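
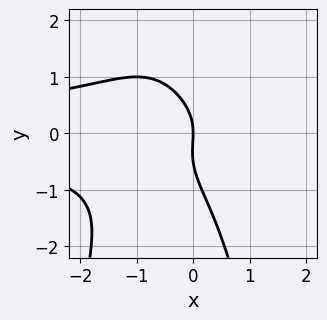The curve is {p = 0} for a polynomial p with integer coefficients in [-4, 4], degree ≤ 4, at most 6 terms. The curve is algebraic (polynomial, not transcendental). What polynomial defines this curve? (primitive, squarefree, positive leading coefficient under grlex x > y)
Degree: no degree-3 curve has this shape, so deg p = 4.
Against the integer gridlines: it meets the x-axis at x = 0 (among the integer gridlines); it meets the y-axis at y = 0 (among the integer gridlines).
Solving for integer coefficients yields p as stated.

3*x^2*y^2 + 3*x*y^2 + 2*y^3 + y^2 + 3*x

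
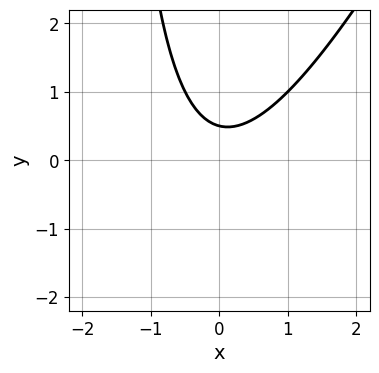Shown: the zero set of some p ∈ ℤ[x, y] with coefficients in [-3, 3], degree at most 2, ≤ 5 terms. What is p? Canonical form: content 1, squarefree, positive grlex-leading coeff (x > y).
2*x^2 - x*y - 2*y + 1

1. The degree is 2 — a generic line meets the curve in up to 2 points.
2. From the visible intercepts: it misses every integer gridline on the x-axis.
3. Matching integer coefficients to the picture gives p.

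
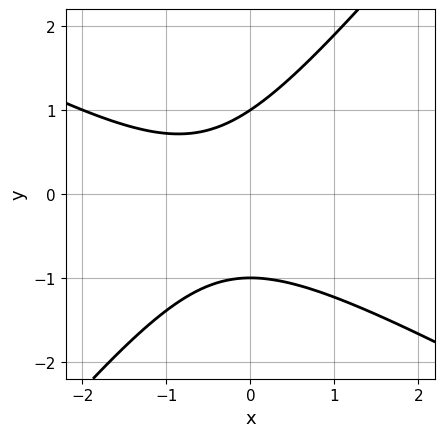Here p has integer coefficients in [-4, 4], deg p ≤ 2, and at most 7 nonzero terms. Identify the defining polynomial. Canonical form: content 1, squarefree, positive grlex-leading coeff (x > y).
2*x^2 + 2*x*y - 3*y^2 + 2*x + 3

deg p = 2. No degree-1 curve has this shape.
From the axis intercepts and sections: the y-axis gridline crossings are at y ∈ {-1, 1}; no x-intercept at any integer in the box.
Together with the visible shape, these determine p as stated.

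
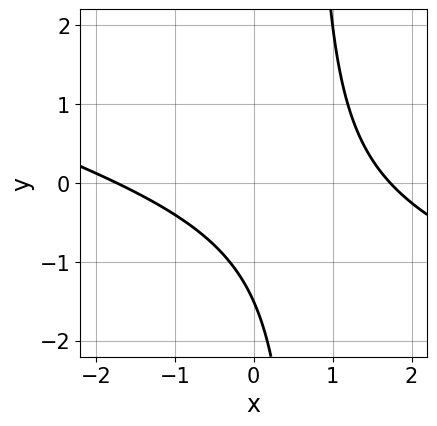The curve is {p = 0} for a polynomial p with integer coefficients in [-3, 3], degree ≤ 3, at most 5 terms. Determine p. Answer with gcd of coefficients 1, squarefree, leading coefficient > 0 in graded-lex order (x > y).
First, degree: no degree-1 curve has this shape, so deg p = 2.
Finally, putting this together gives p.

x^2 + 3*x*y - 2*y - 3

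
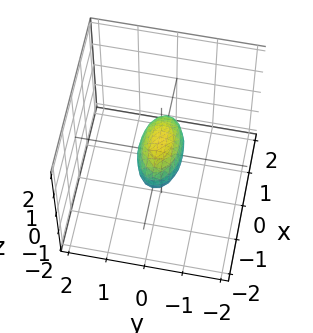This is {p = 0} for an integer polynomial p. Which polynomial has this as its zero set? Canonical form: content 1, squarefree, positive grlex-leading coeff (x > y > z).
First, deg p = 2.
Next, symmetries: it's symmetric under z → −z, forcing even powers of z; the x ↦ −x reflection is a symmetry, so x appears only in even powers; the y ↦ −y reflection is a symmetry, so y appears only in even powers.
Next, against the integer gridlines: the x-axis gridline crossings are at x ∈ {-1, 1}.
Finally, the integer polynomial consistent with all of this is the stated p.

x^2 + 3*y^2 + 2*z^2 - 1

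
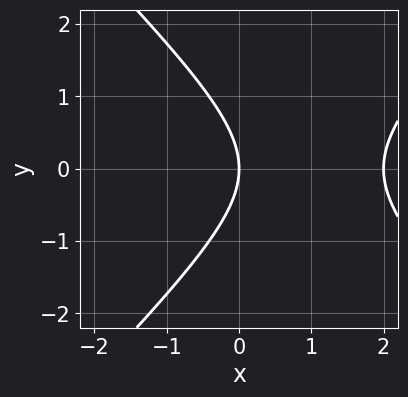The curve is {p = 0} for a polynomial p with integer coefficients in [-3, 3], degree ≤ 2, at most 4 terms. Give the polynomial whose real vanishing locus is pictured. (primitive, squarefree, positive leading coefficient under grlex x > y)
x^2 - y^2 - 2*x

(a) The degree is 2 — a generic line meets the curve in up to 2 points.
(b) Symmetries: it's symmetric under y → −y, forcing even powers of y.
(c) From the axis intercepts and sections: one y-axis crossing is at y = 0; among the integer gridlines, it crosses the x-axis at x ∈ {0, 2}.
(d) Solving for integer coefficients yields p as stated.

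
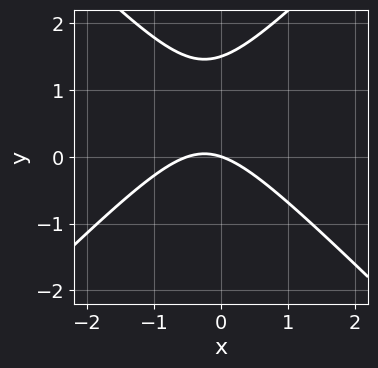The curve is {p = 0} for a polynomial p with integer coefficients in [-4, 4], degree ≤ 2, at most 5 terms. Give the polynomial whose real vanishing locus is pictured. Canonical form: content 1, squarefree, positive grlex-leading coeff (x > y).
2*x^2 - 2*y^2 + x + 3*y

(a) deg p = 2.
(b) Reading off the gridlines: one x-axis crossing is at x = 0; one y-axis crossing is at y = 0.
(c) Solving for integer coefficients yields p as stated.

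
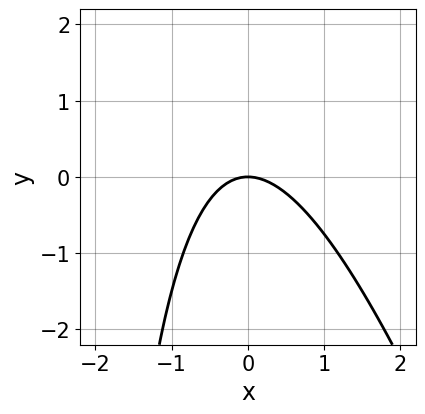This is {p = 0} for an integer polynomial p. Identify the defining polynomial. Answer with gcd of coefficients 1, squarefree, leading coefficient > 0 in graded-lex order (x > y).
1. The degree is 2 — the shape is more complex than any degree-1 curve.
2. From the visible intercepts: one x-axis crossing is at x = 0; it crosses the y-axis at the gridline y = 0.
3. Fitting integer coefficients to these (and the overall shape) gives p.

3*x^2 + x*y + 3*y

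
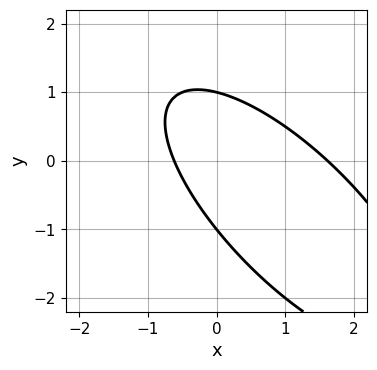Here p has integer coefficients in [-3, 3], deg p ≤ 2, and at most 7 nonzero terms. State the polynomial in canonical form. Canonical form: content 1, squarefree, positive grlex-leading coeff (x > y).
2*x^2 + 3*x*y + 2*y^2 - 2*x - 2

deg p = 2. A generic line meets the curve in up to 2 points.
Reading off the gridlines: among the integer gridlines, it crosses the y-axis at y ∈ {-1, 1}.
These observations pin down the coefficients.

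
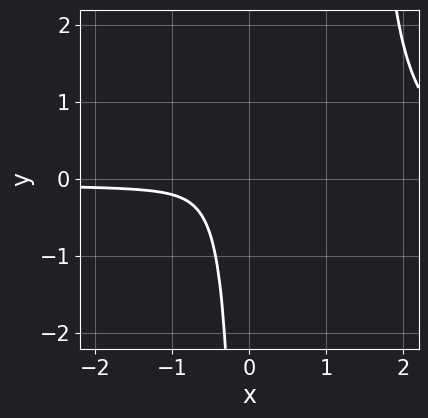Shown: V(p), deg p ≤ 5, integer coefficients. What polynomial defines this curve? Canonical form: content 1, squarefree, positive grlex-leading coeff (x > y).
deg p = 4.
Reading off the gridlines: the curve avoids every integer x-axis point in the box; the curve avoids every integer y-axis point in the box.
Together with the visible shape, these determine p as stated.

2*x^3*y - 3*x^2*y - x^2 - x - 1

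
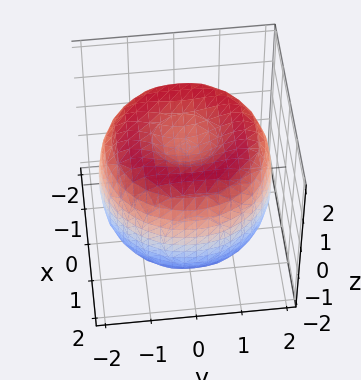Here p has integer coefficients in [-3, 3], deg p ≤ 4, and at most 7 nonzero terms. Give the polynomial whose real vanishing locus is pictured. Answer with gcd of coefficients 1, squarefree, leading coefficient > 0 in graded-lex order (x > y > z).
(a) deg p = 4.
(b) Symmetries: rotational symmetry about the z-axis ⇒ p depends on x, y only through x² + y².
(c) From the axis intercepts and sections: among the integer gridlines, it crosses the z-axis at z ∈ {-1, 1}; a circular section at z = 1 has radius between 1 and 2.
(d) Together with the visible shape, these determine p as stated.

x^4 + 2*x^2*y^2 + y^4 - 3*x^2 - 3*y^2 + 2*z^2 - 2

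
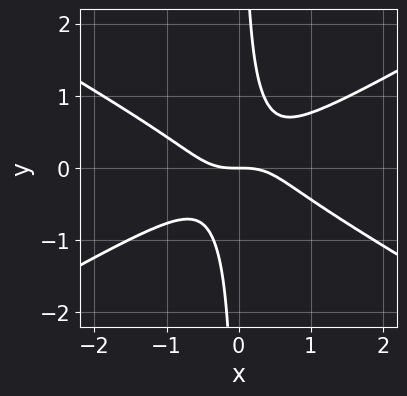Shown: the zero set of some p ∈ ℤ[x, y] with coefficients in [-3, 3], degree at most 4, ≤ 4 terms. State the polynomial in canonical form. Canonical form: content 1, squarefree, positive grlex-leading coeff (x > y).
(a) deg p = 3. A generic line meets the curve in up to 3 points.
(b) From the visible intercepts: it crosses the y-axis at the gridline y = 0; it meets the x-axis at x = 0 (among the integer gridlines).
(c) Solving for integer coefficients yields p as stated.

x^3 - 3*x*y^2 + y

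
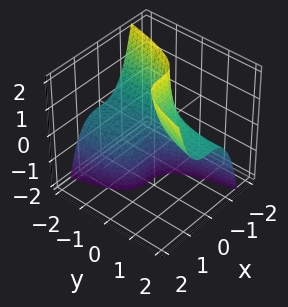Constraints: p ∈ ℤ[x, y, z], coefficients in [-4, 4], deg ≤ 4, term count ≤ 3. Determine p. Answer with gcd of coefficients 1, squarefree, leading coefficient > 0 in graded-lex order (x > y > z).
3*x^3 - 2*y*z + 1

1. The degree is 3 — no degree-2 surface has this shape.
2. Against the integer gridlines: no z-intercept at any integer in the box; the surface avoids every integer y-axis point in the box.
3. Fitting integer coefficients to these (and the overall shape) gives p.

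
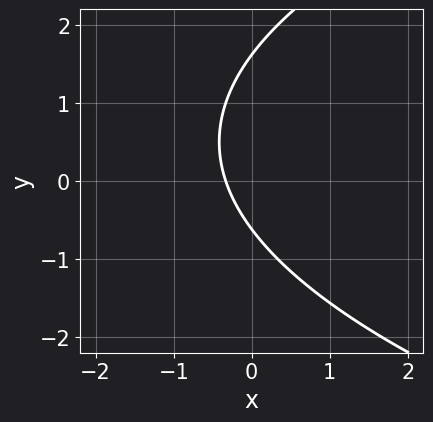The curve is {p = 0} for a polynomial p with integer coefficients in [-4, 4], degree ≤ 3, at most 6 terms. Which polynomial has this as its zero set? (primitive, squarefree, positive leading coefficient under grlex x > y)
y^2 - 3*x - y - 1

(a) Degree: no degree-1 curve has this shape, so deg p = 2.
(b) Solving for integer coefficients yields p as stated.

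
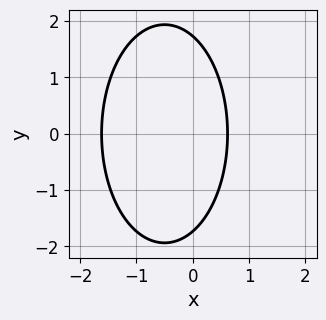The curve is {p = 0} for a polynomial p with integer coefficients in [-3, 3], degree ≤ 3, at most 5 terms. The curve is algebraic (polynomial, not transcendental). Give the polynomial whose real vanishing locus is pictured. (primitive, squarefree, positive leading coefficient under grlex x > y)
The degree is 2 — the shape is more complex than any degree-1 curve.
Symmetries: it's symmetric under y → −y, forcing even powers of y.
Fitting integer coefficients to these (and the overall shape) gives p.

3*x^2 + y^2 + 3*x - 3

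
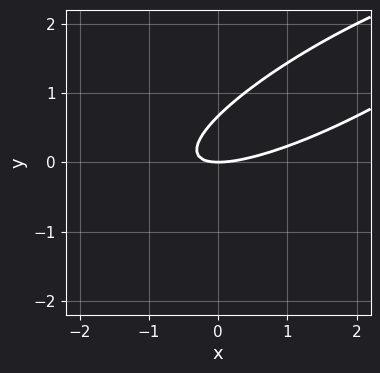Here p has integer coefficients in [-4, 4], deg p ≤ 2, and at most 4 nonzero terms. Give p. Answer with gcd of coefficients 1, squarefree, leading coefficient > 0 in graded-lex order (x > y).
x^2 - 3*x*y + 3*y^2 - 2*y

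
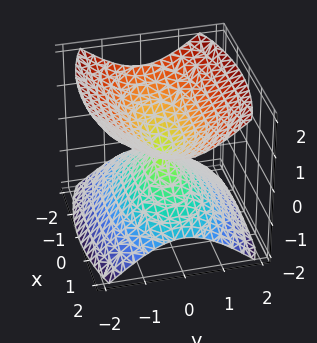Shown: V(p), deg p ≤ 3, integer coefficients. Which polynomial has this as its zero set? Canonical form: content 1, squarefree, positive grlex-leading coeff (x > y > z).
x^2 + 3*y^2 - 3*z^2

First, the picture has 2 separate pieces.
Then, the degree is 2 — a double cone through the origin; a quadric.
Then, symmetries: it's symmetric under y → −y, forcing even powers of y; mirror symmetry z ↦ −z ⇒ only even powers of z; mirror symmetry x ↦ −x ⇒ only even powers of x.
Then, observable constraints: it meets the x-axis at x = 0 (among the integer gridlines); it meets the z-axis at z = 0 (among the integer gridlines); it meets the y-axis at y = 0 (among the integer gridlines).
Finally, assembling these constraints gives the stated polynomial.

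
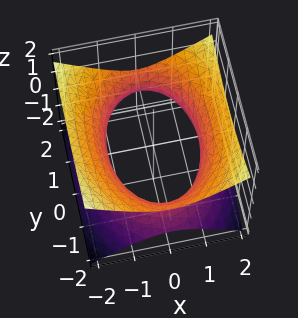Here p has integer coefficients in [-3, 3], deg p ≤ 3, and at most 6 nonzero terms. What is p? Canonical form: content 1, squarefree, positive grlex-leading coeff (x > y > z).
2*x^2 + y^2 - 3*z^2 - 3

(a) deg p = 2.
(b) Symmetries: the y ↦ −y reflection is a symmetry, so y appears only in even powers; mirror symmetry z ↦ −z ⇒ only even powers of z; mirror symmetry x ↦ −x ⇒ only even powers of x.
(c) Checking where it meets the axes: it misses every integer gridline on the z-axis.
(d) Solving for integer coefficients yields p as stated.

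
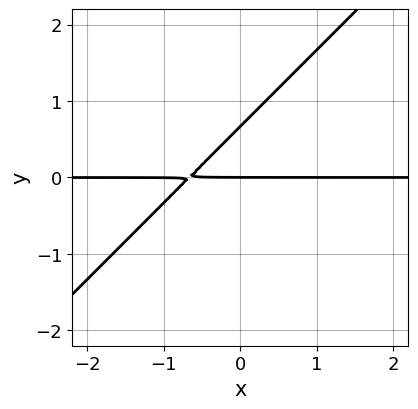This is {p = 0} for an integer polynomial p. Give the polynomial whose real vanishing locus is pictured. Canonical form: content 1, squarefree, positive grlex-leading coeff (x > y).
3*x*y - 3*y^2 + 2*y

1. Degree: no degree-1 curve has this shape, so deg p = 2.
2. Checking where it meets the axes: one y-axis crossing is at y = 0; the visible x-axis segment lies entirely on the curve.
3. Together with the visible shape, these determine p as stated.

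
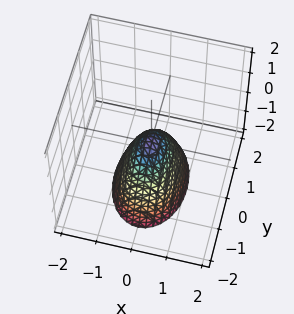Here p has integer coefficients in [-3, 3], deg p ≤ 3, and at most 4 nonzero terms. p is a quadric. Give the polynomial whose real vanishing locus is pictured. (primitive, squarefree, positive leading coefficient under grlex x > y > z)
2*x^2 + y^2 + z

deg p = 2. A paraboloid; a quadric.
Symmetries: the y ↦ −y reflection is a symmetry, so y appears only in even powers; the x ↦ −x reflection is a symmetry, so x appears only in even powers.
Observable constraints: one z-axis crossing is at z = 0; one x-axis crossing is at x = 0; one y-axis crossing is at y = 0.
Fitting integer coefficients to these (and the overall shape) gives p.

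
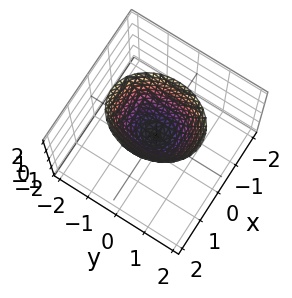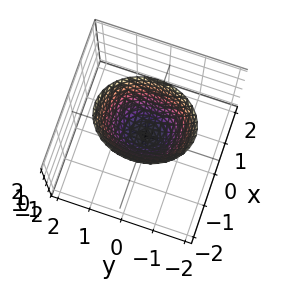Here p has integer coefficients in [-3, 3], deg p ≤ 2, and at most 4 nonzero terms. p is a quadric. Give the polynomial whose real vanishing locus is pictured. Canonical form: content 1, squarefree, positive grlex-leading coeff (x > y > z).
3*x^2 + 2*y^2 - 2*z

(a) The degree is 2 — a paraboloid; a quadric.
(b) Symmetries: the y ↦ −y reflection is a symmetry, so y appears only in even powers; the x ↦ −x reflection is a symmetry, so x appears only in even powers.
(c) Reading off the gridlines: one x-axis crossing is at x = 0; one y-axis crossing is at y = 0; one z-axis crossing is at z = 0.
(d) The integer polynomial consistent with all of this is the stated p.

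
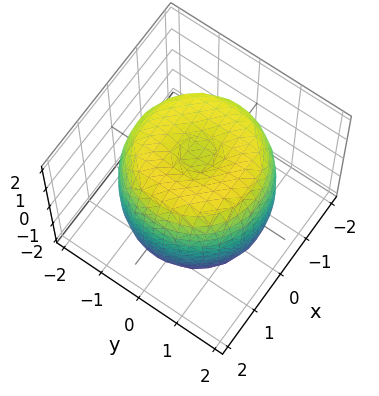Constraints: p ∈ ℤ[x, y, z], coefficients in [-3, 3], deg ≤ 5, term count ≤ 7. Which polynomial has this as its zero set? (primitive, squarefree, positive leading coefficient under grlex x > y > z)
x^4 + 2*x^2*y^2 + y^4 - 2*x^2 - 2*y^2 + z^2 - 2

First, the degree is 4 — a generic line meets the surface in up to 4 points.
Then, symmetries: rotational symmetry about the z-axis ⇒ p depends on x, y only through x² + y².
Next, reading off the gridlines: a circular section at z = -1 has radius between 1 and 2.
Finally, assembling these constraints gives the stated polynomial.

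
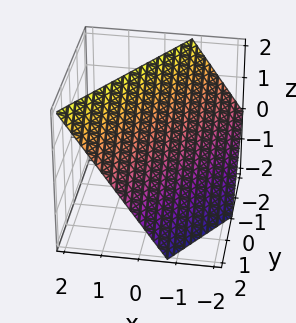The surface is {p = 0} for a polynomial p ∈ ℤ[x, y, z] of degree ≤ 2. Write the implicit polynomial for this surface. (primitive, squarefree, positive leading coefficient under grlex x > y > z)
3*x - 2*y - 2*z + 2

First, deg p = 1. Every cross-section is a straight line — this is a plane.
Next, reading off the gridlines: it meets the z-axis at z = 1 (among the integer gridlines); one y-axis crossing is at y = 1.
Finally, the integer polynomial consistent with all of this is the stated p.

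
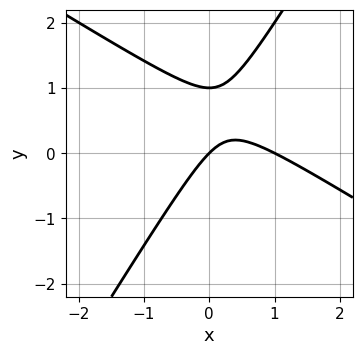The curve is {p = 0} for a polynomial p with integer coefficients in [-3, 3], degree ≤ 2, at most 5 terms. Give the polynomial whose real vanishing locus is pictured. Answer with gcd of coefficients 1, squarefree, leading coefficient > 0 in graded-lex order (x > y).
deg p = 2.
Observable constraints: the y-axis gridline crossings are at y ∈ {0, 1}; among the integer gridlines, it crosses the x-axis at x ∈ {0, 1}.
Solving for integer coefficients yields p as stated.

x^2 + x*y - y^2 - x + y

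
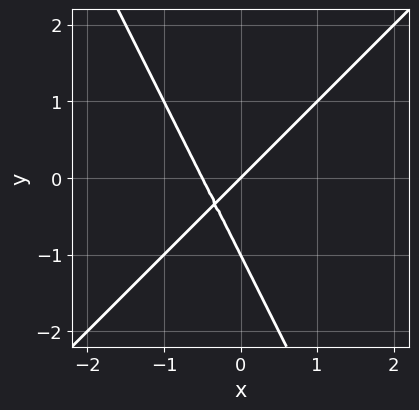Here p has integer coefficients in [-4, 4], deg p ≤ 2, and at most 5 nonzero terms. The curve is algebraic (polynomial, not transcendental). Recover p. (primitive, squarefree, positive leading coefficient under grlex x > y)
2*x^2 - x*y - y^2 + x - y

1. The degree is 2 — a generic line meets the curve in up to 2 points.
2. Checking where it meets the axes: among the integer gridlines, it crosses the y-axis at y ∈ {-1, 0}; one x-axis crossing is at x = 0.
3. Fitting integer coefficients to these (and the overall shape) gives p.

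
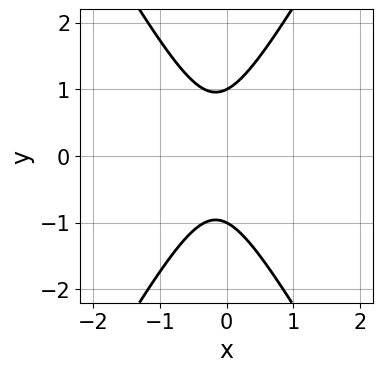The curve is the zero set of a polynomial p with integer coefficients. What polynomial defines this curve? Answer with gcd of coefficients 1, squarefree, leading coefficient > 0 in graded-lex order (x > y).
3*x^2 - y^2 + x + 1

1. The degree is 2 — the shape is more complex than any degree-1 curve.
2. Symmetries: it's symmetric under y → −y, forcing even powers of y.
3. Observable constraints: no x-intercept at any integer in the box; the y-axis gridline crossings are at y ∈ {-1, 1}.
4. Assembling these constraints gives the stated polynomial.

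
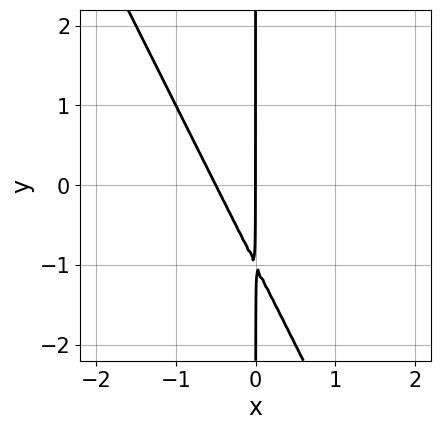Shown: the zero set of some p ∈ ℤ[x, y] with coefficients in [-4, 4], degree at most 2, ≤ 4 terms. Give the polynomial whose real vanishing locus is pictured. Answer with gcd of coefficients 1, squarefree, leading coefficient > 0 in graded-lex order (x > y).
2*x^2 + x*y + x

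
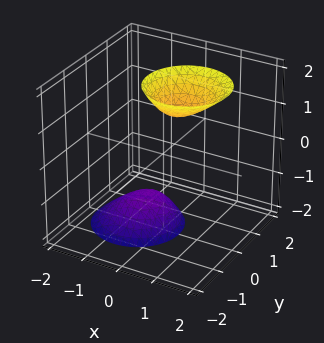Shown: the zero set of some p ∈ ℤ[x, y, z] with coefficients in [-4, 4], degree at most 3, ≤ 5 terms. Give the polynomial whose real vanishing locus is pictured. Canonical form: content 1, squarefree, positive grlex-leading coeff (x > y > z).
3*x^2 - 2*x*z + 3*y^2 - z^2 + 2

(a) I count 2 distinct pieces. Treating them together as one polynomial.
(b) The degree is 2 — the shape is more complex than any degree-1 surface.
(c) Against the integer gridlines: the surface avoids every integer x-axis point in the box; it misses every integer gridline on the y-axis.
(d) These observations pin down the coefficients.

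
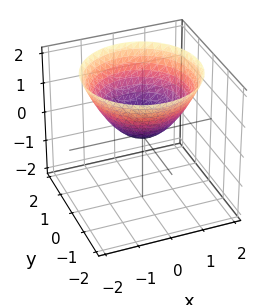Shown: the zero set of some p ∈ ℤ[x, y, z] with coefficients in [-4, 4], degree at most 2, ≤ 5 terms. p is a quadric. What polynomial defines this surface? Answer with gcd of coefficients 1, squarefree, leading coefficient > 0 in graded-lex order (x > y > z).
2*x^2 + 2*y^2 - 3*z

First, the degree is 2 — a paraboloid; a quadric.
Next, symmetries: the surface is invariant under rotation about z: p = q(x² + y², z).
Then, against the integer gridlines: it meets the z-axis at z = 0 (among the integer gridlines); one y-axis crossing is at y = 0.
Finally, together with the visible shape, these determine p as stated.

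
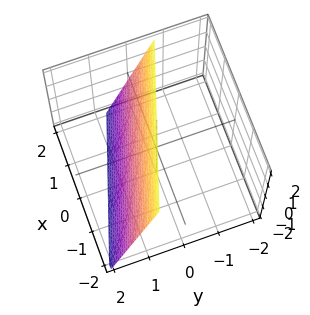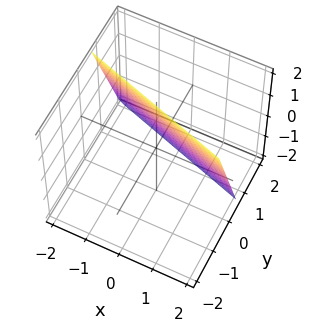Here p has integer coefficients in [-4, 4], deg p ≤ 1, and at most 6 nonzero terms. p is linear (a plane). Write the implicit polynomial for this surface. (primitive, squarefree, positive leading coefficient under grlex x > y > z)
x + 3*y + z - 2

First, the degree is 1 — the surface is flat (a plane).
Next, observable constraints: it crosses the x-axis at the gridline x = 2; it crosses the z-axis at the gridline z = 2.
Finally, together with the visible shape, these determine p as stated.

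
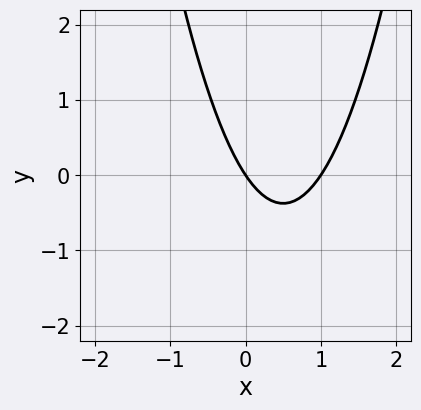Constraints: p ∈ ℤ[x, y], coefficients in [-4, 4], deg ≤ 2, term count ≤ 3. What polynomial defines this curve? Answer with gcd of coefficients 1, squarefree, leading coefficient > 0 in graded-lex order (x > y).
deg p = 2. A generic line meets the curve in up to 2 points.
Observable constraints: among the integer gridlines, it crosses the x-axis at x ∈ {0, 1}; it meets the y-axis at y = 0 (among the integer gridlines).
Fitting integer coefficients to these (and the overall shape) gives p.

3*x^2 - 3*x - 2*y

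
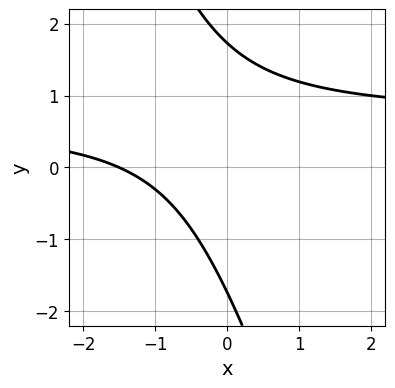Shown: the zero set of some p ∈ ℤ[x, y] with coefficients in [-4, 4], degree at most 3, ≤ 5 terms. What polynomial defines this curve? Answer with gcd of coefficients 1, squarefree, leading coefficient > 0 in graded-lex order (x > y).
3*x*y + y^2 - 2*x - 3

1. The degree is 2 — a generic line meets the curve in up to 2 points.
2. Putting this together gives p.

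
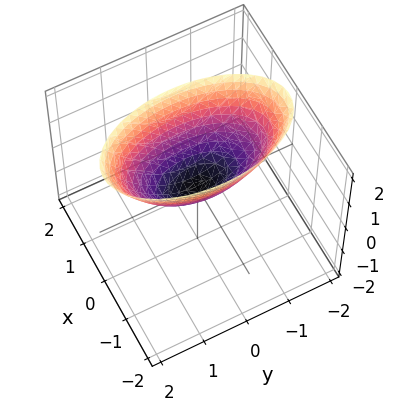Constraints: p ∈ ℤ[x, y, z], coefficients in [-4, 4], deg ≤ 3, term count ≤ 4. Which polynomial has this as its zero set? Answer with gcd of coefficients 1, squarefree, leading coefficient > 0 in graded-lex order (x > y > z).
3*x^2 + y^2 - 2*z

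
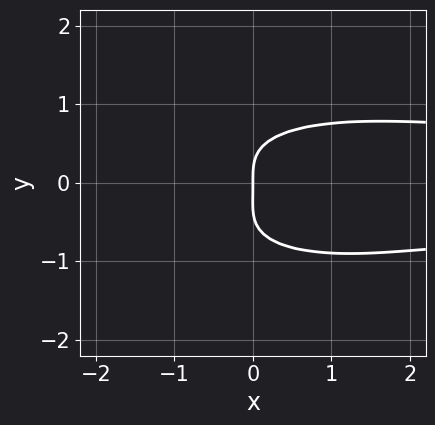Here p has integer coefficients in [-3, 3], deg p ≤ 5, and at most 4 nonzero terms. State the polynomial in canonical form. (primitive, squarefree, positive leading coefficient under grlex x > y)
x^2*y^2 + 3*y^4 + y^3 - 2*x

(a) deg p = 4.
(b) Checking where it meets the axes: one y-axis crossing is at y = 0; it meets the x-axis at x = 0 (among the integer gridlines).
(c) Solving for integer coefficients yields p as stated.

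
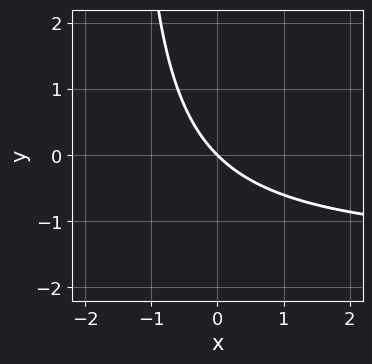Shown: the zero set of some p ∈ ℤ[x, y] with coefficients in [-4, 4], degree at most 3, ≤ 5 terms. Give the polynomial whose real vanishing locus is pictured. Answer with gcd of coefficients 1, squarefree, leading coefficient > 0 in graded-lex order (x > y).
2*x*y + 3*x + 3*y

1. deg p = 2.
2. Against the integer gridlines: it meets the y-axis at y = 0 (among the integer gridlines); it meets the x-axis at x = 0 (among the integer gridlines).
3. Solving for integer coefficients yields p as stated.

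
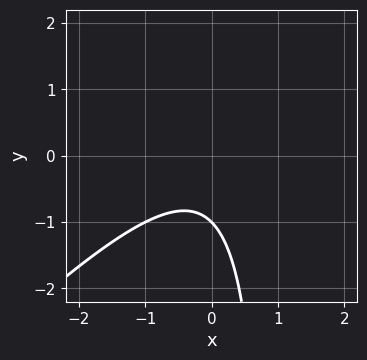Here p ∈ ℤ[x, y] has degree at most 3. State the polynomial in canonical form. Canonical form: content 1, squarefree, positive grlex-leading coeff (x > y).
(a) deg p = 2.
(b) Against the integer gridlines: it misses every integer gridline on the x-axis; it crosses the y-axis at the gridline y = -1.
(c) Together with the visible shape, these determine p as stated.

x^2 - x*y + y + 1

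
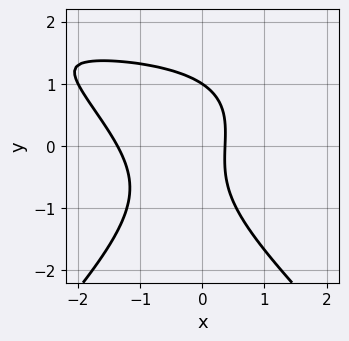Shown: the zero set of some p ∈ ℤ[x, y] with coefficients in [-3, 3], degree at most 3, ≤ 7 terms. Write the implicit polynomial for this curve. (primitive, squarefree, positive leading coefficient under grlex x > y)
x^2*y - y^3 - 2*x^2 - 2*x + 1

First, the degree is 3 — no degree-2 curve has this shape.
Then, against the integer gridlines: one y-axis crossing is at y = 1.
Finally, together with the visible shape, these determine p as stated.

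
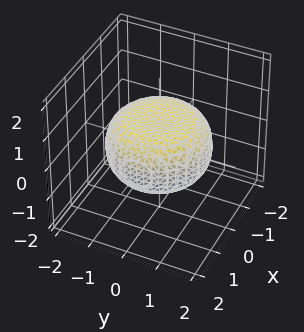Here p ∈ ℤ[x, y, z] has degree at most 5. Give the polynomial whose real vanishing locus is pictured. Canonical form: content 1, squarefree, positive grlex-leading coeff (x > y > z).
First, deg p = 4.
Next, symmetries: rotational symmetry about the z-axis ⇒ p depends on x, y only through x² + y².
Then, reading off the gridlines: a circular section at z = 0 has radius between 1 and 2.
Finally, fitting integer coefficients to these (and the overall shape) gives p.

x^4 + 2*x^2*y^2 + y^4 - x^2 - y^2 + 3*z^2 - 2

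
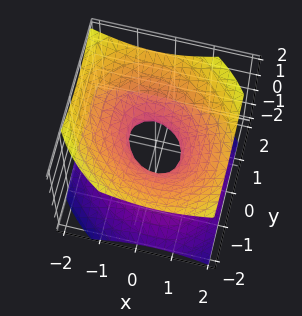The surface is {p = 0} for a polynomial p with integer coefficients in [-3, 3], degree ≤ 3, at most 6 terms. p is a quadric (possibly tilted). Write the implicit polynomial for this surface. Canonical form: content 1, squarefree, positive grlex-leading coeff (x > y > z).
The degree is 2 — the shape is more complex than any degree-1 surface.
From the visible intercepts: no z-intercept at any integer in the box.
Matching integer coefficients to the picture gives p.

2*x^2 + x*y + 2*y^2 - 3*z^2 - 1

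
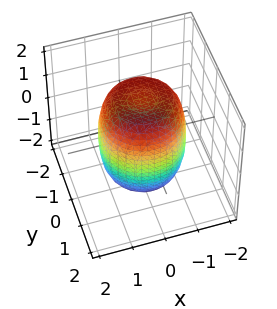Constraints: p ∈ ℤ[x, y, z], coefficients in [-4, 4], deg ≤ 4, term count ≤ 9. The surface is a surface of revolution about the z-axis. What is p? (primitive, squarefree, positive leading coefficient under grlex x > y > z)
1. Degree: no degree-3 surface has this shape, so deg p = 4.
2. By symmetry, the surface is invariant under rotation about z: p = q(x² + y², z).
3. Reading off the gridlines: a circular section at z = 0 has radius between 1 and 2.
4. Fitting integer coefficients to these (and the overall shape) gives p.

2*x^4 + 4*x^2*y^2 + 2*y^4 - 2*x^2 - 2*y^2 + z^2 - 2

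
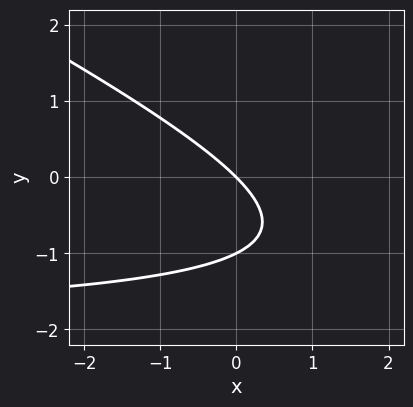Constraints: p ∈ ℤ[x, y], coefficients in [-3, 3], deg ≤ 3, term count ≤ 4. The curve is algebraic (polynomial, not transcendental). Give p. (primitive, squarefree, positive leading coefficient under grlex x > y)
x*y + 2*y^2 + 2*x + 2*y

deg p = 2.
Against the integer gridlines: among the integer gridlines, it crosses the y-axis at y ∈ {-1, 0}; it meets the x-axis at x = 0 (among the integer gridlines).
Fitting integer coefficients to these (and the overall shape) gives p.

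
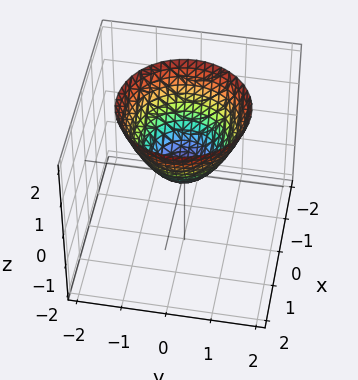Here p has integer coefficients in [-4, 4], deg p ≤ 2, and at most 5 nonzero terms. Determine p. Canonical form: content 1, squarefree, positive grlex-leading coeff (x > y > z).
x^2 + y^2 - z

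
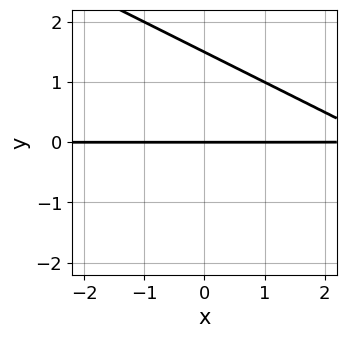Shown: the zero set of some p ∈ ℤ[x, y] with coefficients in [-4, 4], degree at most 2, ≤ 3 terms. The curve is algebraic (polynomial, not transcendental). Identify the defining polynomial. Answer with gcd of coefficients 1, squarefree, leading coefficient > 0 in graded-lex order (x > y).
x*y + 2*y^2 - 3*y

1. The degree is 2 — a generic line meets the curve in up to 2 points.
2. Checking where it meets the axes: it crosses the y-axis at the gridline y = 0; every point of the x-axis in the box is on the curve.
3. These observations pin down the coefficients.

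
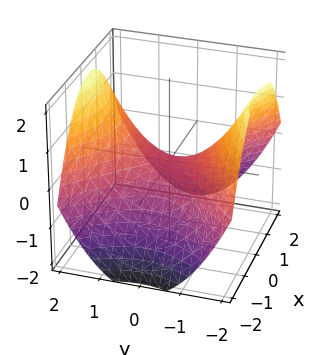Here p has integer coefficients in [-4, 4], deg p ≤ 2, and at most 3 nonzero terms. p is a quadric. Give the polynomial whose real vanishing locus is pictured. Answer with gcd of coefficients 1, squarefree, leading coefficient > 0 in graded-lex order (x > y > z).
deg p = 2. A saddle surface; a quadric.
Symmetries: it's symmetric under y → −y, forcing even powers of y; it's symmetric under x → −x, forcing even powers of x.
From the axis intercepts and sections: one x-axis crossing is at x = 0; it crosses the z-axis at the gridline z = 0.
Putting this together gives p.

x^2 - y^2 + 2*z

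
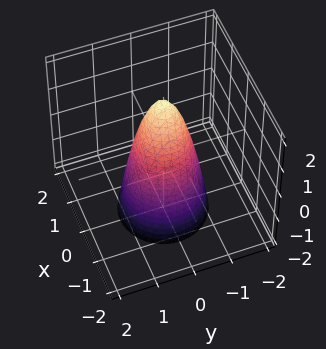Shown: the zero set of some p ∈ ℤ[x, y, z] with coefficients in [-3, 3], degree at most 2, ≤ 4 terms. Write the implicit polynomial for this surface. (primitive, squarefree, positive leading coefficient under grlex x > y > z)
3*x^2 + 3*y^2 + z - 2

First, deg p = 2. No degree-1 surface has this shape.
Next, symmetry: the z-axis is an axis of rotation, so x and y enter only as x² + y².
Then, from the axis intercepts and sections: it meets the z-axis at z = 2 (among the integer gridlines); a circular section at z = 1 has radius between 0 and 1.
Finally, fitting integer coefficients to these (and the overall shape) gives p.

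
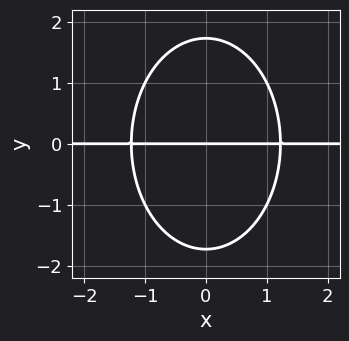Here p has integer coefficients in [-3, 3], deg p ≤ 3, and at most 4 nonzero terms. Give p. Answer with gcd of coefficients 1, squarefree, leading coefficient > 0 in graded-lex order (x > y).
2*x^2*y + y^3 - 3*y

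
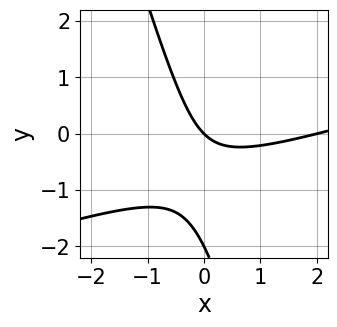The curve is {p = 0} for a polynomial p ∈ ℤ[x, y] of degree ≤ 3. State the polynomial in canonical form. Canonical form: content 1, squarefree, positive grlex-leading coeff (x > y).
1. Degree: the shape is more complex than any degree-1 curve, so deg p = 2.
2. Observable constraints: the x-axis gridline crossings are at x ∈ {0, 2}; among the integer gridlines, it crosses the y-axis at y ∈ {-2, 0}.
3. Together with the visible shape, these determine p as stated.

x^2 - 3*x*y - y^2 - 2*x - 2*y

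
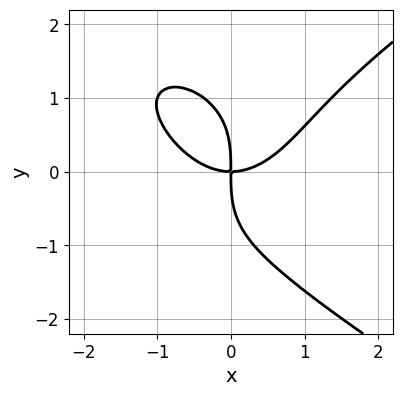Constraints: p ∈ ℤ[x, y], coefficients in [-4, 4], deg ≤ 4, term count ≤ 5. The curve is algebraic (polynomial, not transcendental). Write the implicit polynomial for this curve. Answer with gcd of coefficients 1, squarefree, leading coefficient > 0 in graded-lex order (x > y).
y^4 - 2*x^3 + 3*x*y

First, deg p = 4. No degree-3 curve has this shape.
Next, checking where it meets the axes: one x-axis crossing is at x = 0; it meets the y-axis at y = 0 (among the integer gridlines).
Finally, these observations pin down the coefficients.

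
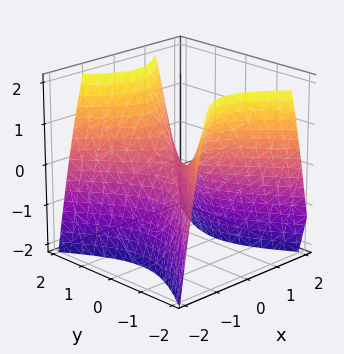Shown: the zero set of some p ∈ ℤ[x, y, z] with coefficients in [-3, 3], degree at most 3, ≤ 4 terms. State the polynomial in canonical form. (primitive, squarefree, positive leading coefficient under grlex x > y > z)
3*x^2 - 2*y^2 + 2*z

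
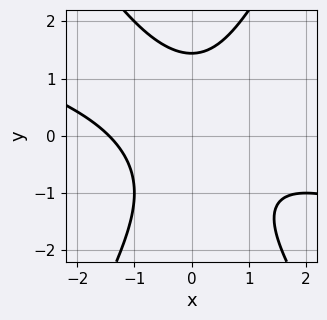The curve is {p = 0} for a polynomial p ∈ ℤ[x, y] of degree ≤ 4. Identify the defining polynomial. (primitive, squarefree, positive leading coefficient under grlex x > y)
x^3 + 3*x^2*y - y^3 + 3

First, the degree is 3 — the shape is more complex than any degree-2 curve.
Finally, solving for integer coefficients yields p as stated.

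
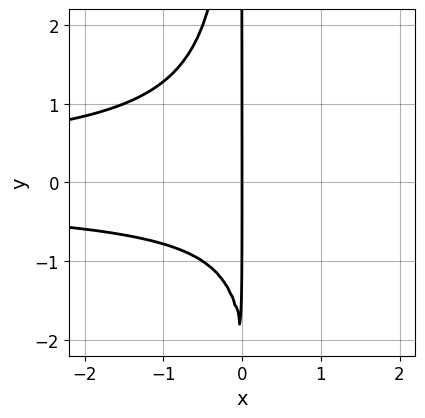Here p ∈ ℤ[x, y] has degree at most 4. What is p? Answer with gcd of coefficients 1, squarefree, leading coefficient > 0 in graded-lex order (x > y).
2*x^2*y^2 + x*y + 2*x

(a) deg p = 4. A generic line meets the curve in up to 4 points.
(b) Checking where it meets the axes: one x-axis crossing is at x = 0; the visible y-axis segment lies entirely on the curve.
(c) Putting this together gives p.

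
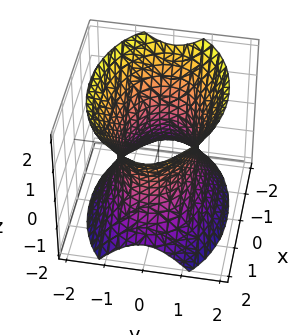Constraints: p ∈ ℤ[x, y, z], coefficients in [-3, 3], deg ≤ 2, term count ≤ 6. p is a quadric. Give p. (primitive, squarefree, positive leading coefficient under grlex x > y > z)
x^2 + 2*y^2 - z^2 - 2

1. The degree is 2 — an hourglass — one-sheet hyperboloid; a quadric.
2. Symmetries: it's symmetric under z → −z, forcing even powers of z; mirror symmetry y ↦ −y ⇒ only even powers of y; mirror symmetry x ↦ −x ⇒ only even powers of x.
3. Against the integer gridlines: the y-axis gridline crossings are at y ∈ {-1, 1}; no z-intercept at any integer in the box.
4. Solving for integer coefficients yields p as stated.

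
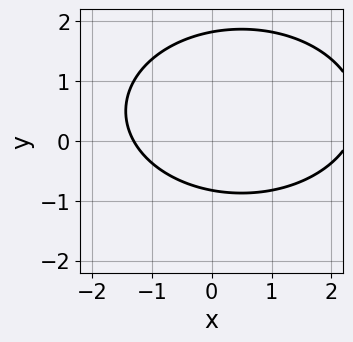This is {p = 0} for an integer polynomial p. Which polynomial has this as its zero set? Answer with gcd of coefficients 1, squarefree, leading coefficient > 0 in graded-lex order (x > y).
x^2 + 2*y^2 - x - 2*y - 3

First, deg p = 2. No degree-1 curve has this shape.
Finally, matching integer coefficients to the picture gives p.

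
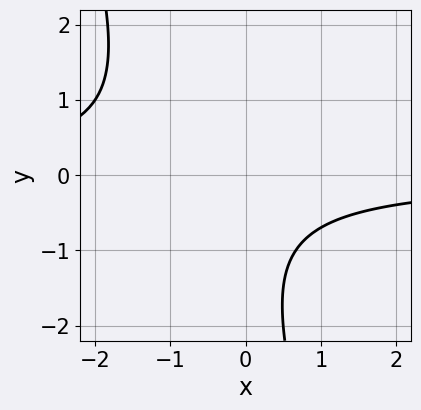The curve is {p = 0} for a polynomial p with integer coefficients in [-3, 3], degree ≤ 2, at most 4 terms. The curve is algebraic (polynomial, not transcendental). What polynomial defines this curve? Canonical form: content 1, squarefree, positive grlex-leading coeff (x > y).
3*x*y + y^2 + 2*y + 3

First, the degree is 2 — no degree-1 curve has this shape.
Next, reading off the gridlines: the curve avoids every integer x-axis point in the box; it misses every integer gridline on the y-axis.
Finally, these observations pin down the coefficients.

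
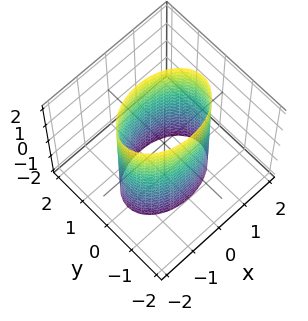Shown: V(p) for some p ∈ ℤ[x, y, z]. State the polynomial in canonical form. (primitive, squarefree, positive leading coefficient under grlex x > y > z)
(a) The degree is 2 — a cylinder; a quadric.
(b) Symmetries: it's symmetric under z → −z, forcing even powers of z; the x ↦ −x reflection is a symmetry, so x appears only in even powers; it's symmetric under y → −y, forcing even powers of y.
(c) Checking where it meets the axes: the y-axis gridline crossings are at y ∈ {-1, 1}; it misses every integer gridline on the z-axis.
(d) Together with the visible shape, these determine p as stated.

x^2 + 2*y^2 - 2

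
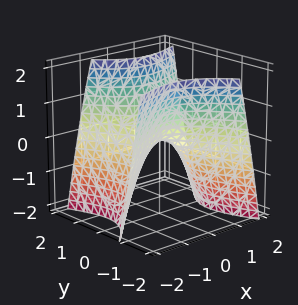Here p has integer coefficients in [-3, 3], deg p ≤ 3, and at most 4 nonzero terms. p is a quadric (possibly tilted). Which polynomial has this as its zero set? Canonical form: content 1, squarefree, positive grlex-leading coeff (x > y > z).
Degree: no degree-1 surface has this shape, so deg p = 2.
Against the integer gridlines: it crosses the y-axis at the gridline y = 0; it meets the x-axis at x = 0 (among the integer gridlines); it crosses the z-axis at the gridline z = 0.
Fitting integer coefficients to these (and the overall shape) gives p.

x^2 - x*y - y^2 + z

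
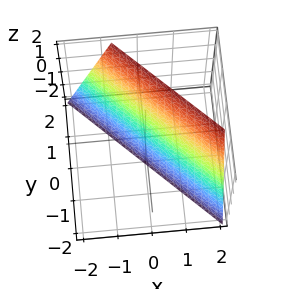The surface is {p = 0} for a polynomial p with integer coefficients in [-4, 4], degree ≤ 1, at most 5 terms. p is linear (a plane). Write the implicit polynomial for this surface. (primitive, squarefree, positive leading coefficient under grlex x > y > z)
3*x + 3*y - z - 2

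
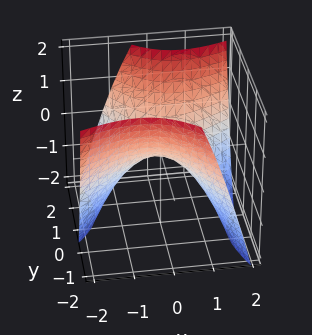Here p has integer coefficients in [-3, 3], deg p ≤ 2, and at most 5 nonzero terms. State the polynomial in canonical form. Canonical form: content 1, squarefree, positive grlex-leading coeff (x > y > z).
2*x^2 - 2*x*y - 2*y^2 + 3*z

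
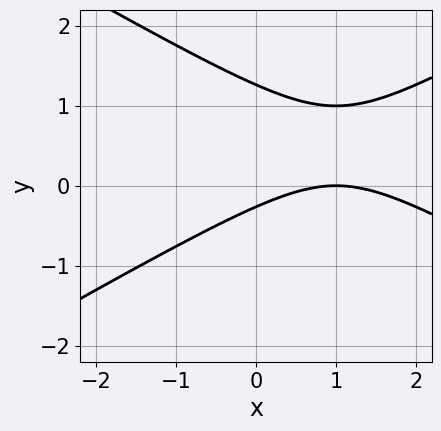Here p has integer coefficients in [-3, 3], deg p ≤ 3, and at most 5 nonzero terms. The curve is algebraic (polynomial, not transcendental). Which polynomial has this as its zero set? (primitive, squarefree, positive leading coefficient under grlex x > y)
x^2 - 3*y^2 - 2*x + 3*y + 1

Degree: the shape is more complex than any degree-1 curve, so deg p = 2.
Checking where it meets the axes: one x-axis crossing is at x = 1.
The integer polynomial consistent with all of this is the stated p.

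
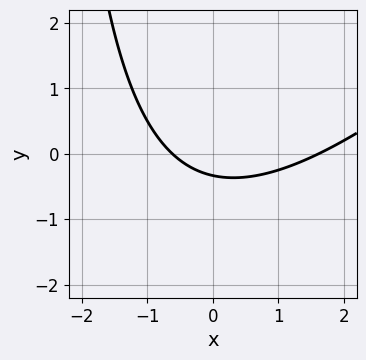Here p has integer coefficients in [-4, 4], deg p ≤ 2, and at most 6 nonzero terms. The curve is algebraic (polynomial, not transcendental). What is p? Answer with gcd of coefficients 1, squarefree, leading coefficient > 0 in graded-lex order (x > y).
First, the degree is 2 — a generic line meets the curve in up to 2 points.
Finally, the integer polynomial consistent with all of this is the stated p.

x^2 - x*y - x - 3*y - 1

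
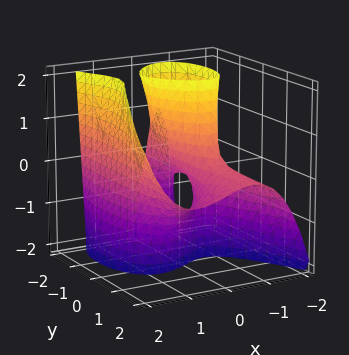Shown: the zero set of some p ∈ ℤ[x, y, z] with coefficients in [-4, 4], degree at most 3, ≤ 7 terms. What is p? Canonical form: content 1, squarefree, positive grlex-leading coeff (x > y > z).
2*x^3 - y^2*z - 2*y*z - 3*x - 1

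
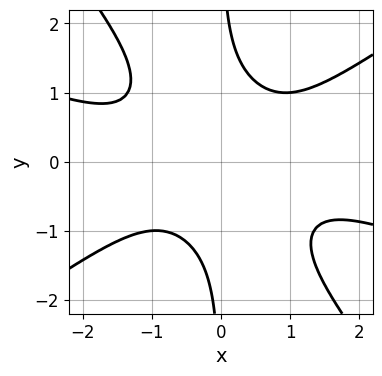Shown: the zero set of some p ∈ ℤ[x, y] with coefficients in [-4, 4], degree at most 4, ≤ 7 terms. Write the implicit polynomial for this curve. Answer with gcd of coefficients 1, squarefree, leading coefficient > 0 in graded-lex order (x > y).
(a) deg p = 4. The shape is more complex than any degree-3 curve.
(b) Against the integer gridlines: it misses every integer gridline on the x-axis; no y-intercept at any integer in the box.
(c) Matching integer coefficients to the picture gives p.

x^4 + 2*x^3*y - 3*x^2*y^2 - 3*x*y^3 + 3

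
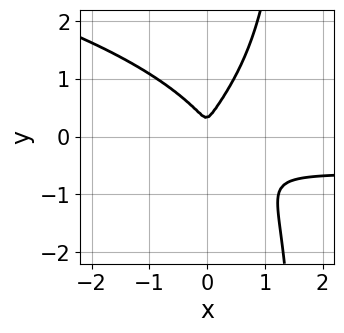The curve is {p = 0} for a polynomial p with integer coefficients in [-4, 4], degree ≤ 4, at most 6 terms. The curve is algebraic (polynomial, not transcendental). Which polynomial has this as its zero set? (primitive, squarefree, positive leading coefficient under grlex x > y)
2*x*y^3 + 3*x^2*y - 3*y^3 + 2*x^2 + y^2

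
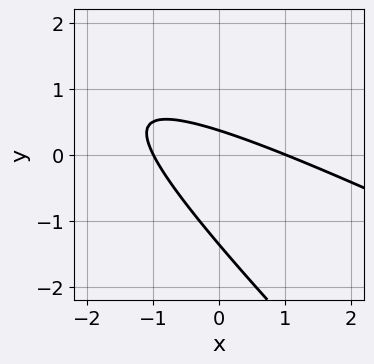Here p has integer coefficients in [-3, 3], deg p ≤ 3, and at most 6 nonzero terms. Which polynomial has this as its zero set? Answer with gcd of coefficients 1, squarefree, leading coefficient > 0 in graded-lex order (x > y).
First, deg p = 2. No degree-1 curve has this shape.
Next, from the visible intercepts: the x-axis gridline crossings are at x ∈ {-1, 1}.
Finally, putting this together gives p.

x^2 + 3*x*y + 2*y^2 + 2*y - 1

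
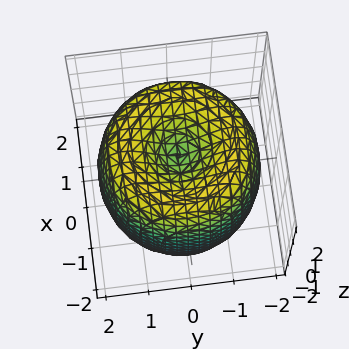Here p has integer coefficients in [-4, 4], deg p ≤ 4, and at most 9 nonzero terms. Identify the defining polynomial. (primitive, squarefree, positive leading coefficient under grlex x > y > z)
1. The degree is 4 — no degree-3 surface has this shape.
2. By symmetry, the surface is invariant under rotation about z: p = q(x² + y², z).
3. From the visible intercepts: a circular section at z = -1 has radius between 1 and 2; among the integer gridlines, it crosses the z-axis at z ∈ {-1, 1}.
4. The integer polynomial consistent with all of this is the stated p.

x^4 + 2*x^2*y^2 + y^4 - 3*x^2 - 3*y^2 + z^2 - 1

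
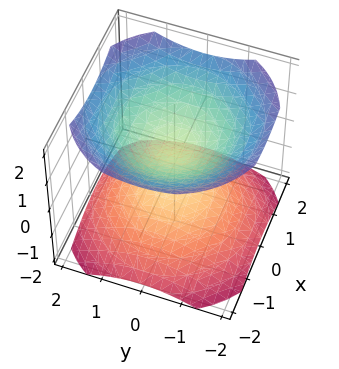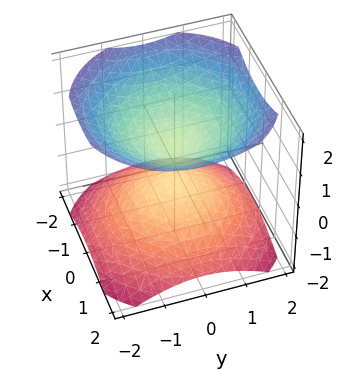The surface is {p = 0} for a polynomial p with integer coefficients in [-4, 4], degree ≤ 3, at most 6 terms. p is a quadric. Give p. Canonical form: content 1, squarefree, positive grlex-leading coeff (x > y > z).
I count 2 distinct pieces. They look like related sheets of one shape, so recover p as a whole.
deg p = 2. Two sheets facing apart; a quadric.
Symmetries: rotational symmetry about the z-axis ⇒ p depends on x, y only through x² + y²; mirror symmetry z ↦ −z ⇒ only even powers of z.
Checking where it meets the axes: a circular section at z = -1 has radius exactly 1; it misses every integer gridline on the x-axis; it misses every integer gridline on the y-axis.
Fitting integer coefficients to these (and the overall shape) gives p.

2*x^2 + 2*y^2 - 3*z^2 + 1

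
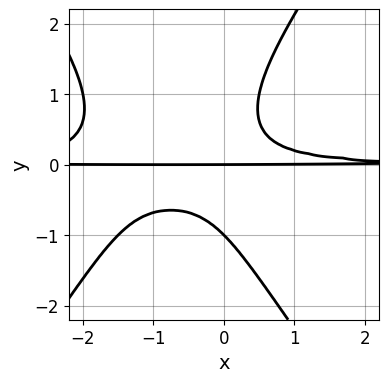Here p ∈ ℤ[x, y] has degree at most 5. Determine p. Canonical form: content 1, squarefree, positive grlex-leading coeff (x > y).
1. The degree is 4 — the shape is more complex than any degree-3 curve.
2. Observable constraints: among the integer gridlines, it crosses the y-axis at y ∈ {-1, 0}; every point of the x-axis in the box is on the curve.
3. Matching integer coefficients to the picture gives p.

2*x^2*y^2 - y^4 + 3*x*y^2 - y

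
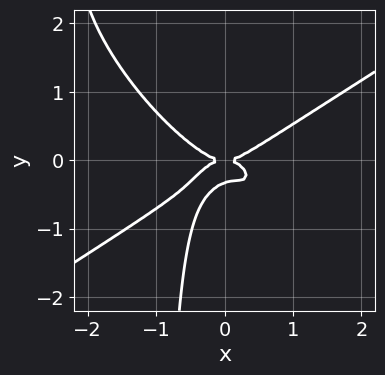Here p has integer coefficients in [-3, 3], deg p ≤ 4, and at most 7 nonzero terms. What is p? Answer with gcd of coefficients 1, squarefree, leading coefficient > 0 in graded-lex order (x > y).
2*x^4 - 3*x^2*y^2 - 3*x*y^3 - 3*y^3 - y^2

First, the degree is 4 — a generic line meets the curve in up to 4 points.
Next, checking where it meets the axes: one x-axis crossing is at x = 0; one y-axis crossing is at y = 0.
Finally, matching integer coefficients to the picture gives p.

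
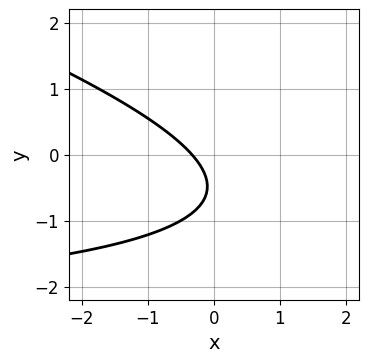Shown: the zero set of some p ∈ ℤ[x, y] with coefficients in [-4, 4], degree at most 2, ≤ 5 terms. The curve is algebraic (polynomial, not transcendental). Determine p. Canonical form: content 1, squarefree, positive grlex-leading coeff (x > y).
(a) Degree: the shape is more complex than any degree-1 curve, so deg p = 2.
(b) Reading off the gridlines: it misses every integer gridline on the y-axis.
(c) Solving for integer coefficients yields p as stated.

x*y + 3*y^2 + 3*x + 3*y + 1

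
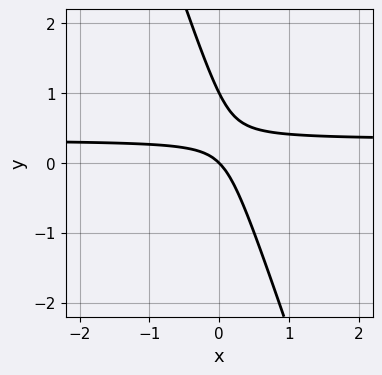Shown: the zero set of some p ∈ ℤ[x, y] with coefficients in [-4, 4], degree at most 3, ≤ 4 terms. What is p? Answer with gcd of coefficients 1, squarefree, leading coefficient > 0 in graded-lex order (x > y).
1. The degree is 2 — no degree-1 curve has this shape.
2. Checking where it meets the axes: one x-axis crossing is at x = 0; among the integer gridlines, it crosses the y-axis at y ∈ {0, 1}.
3. These observations pin down the coefficients.

3*x*y + y^2 - x - y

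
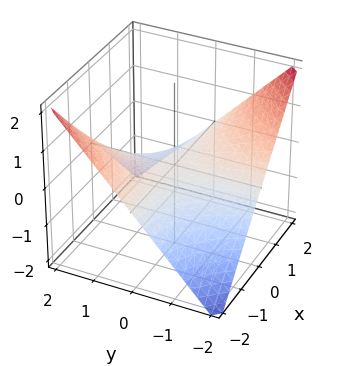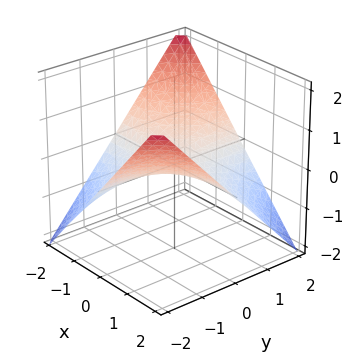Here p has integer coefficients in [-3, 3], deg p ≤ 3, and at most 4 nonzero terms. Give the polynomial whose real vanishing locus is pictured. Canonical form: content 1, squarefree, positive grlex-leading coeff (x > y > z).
First, the degree is 2 — a saddle surface; a quadric.
Then, from the visible intercepts: the visible x-axis segment lies entirely on the surface; one z-axis crossing is at z = 0.
Finally, together with the visible shape, these determine p as stated. Check: (0, 2, 0) on the y-axis lies on the surface, and p(0, 2, 0) = 0. ✓

x*y + 2*z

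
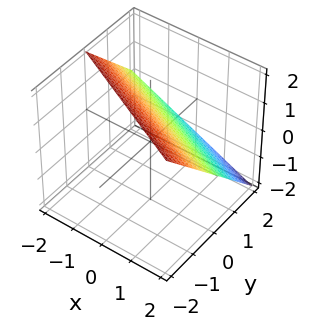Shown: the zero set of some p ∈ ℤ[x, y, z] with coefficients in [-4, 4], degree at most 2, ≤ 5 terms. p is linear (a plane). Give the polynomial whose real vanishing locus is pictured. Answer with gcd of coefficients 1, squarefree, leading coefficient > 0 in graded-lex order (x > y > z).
x + 2*y + 2*z - 2

Degree: the surface is flat (a plane), so deg p = 1.
Checking where it meets the axes: one x-axis crossing is at x = 2; it meets the z-axis at z = 1 (among the integer gridlines).
Solving for integer coefficients yields p as stated.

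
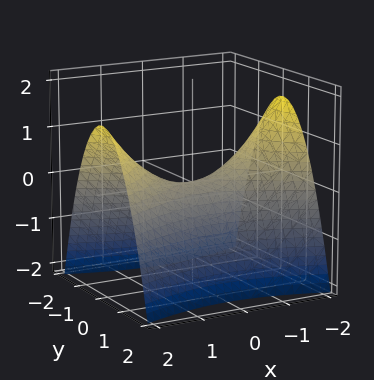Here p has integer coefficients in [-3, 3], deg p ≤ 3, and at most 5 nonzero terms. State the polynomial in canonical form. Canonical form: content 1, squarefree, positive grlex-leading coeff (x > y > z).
(a) deg p = 2.
(b) Symmetries: the y ↦ −y reflection is a symmetry, so y appears only in even powers; mirror symmetry x ↦ −x ⇒ only even powers of x.
(c) Checking where it meets the axes: it meets the y-axis at y = 0 (among the integer gridlines); it crosses the x-axis at the gridline x = 0; it meets the z-axis at z = 0 (among the integer gridlines).
(d) The integer polynomial consistent with all of this is the stated p.

x^2 - 3*y^2 - 3*z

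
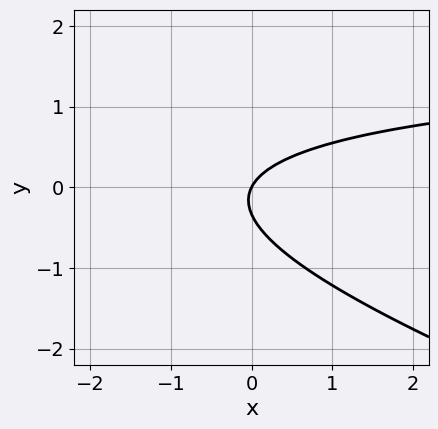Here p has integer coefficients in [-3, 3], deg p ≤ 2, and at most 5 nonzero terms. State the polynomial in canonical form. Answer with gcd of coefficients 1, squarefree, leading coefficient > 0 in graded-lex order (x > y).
x*y + 3*y^2 - 2*x + y

First, deg p = 2. No degree-1 curve has this shape.
Then, checking where it meets the axes: one x-axis crossing is at x = 0; it meets the y-axis at y = 0 (among the integer gridlines).
Finally, fitting integer coefficients to these (and the overall shape) gives p.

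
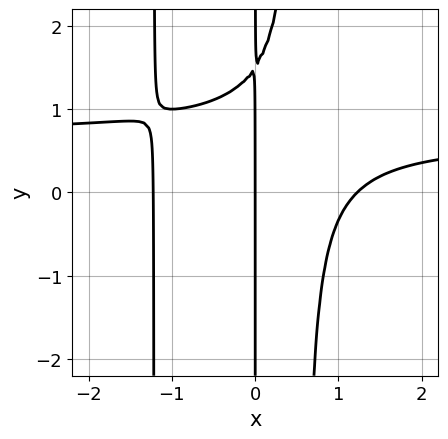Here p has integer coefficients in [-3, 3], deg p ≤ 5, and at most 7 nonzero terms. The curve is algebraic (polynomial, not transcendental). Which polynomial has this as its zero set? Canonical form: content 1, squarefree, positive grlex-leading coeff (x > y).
3*x^3*y - 2*x^3 + 2*x^2*y - 2*x*y + 3*x

(a) The degree is 4 — the shape is more complex than any degree-3 curve.
(b) Reading off the gridlines: every point of the y-axis in the box is on the curve; it crosses the x-axis at the gridline x = 0.
(c) Matching integer coefficients to the picture gives p.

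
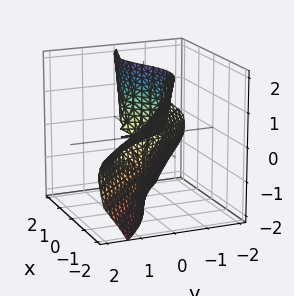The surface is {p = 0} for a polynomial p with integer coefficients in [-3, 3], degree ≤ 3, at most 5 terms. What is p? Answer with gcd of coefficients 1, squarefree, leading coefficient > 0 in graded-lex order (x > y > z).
x^3 + x^2*y + 2*y*z^2 - 2*x*z

First, degree: the shape is more complex than any degree-2 surface, so deg p = 3.
Then, checking where it meets the axes: every point of the y-axis in the box is on the surface; the visible z-axis segment lies entirely on the surface; one x-axis crossing is at x = 0.
Finally, together with the visible shape, these determine p as stated.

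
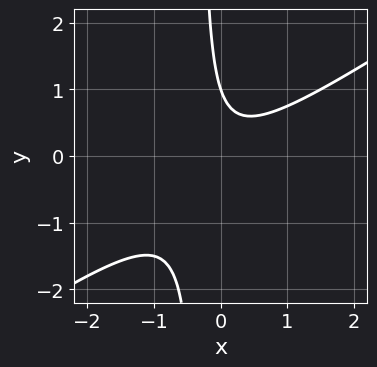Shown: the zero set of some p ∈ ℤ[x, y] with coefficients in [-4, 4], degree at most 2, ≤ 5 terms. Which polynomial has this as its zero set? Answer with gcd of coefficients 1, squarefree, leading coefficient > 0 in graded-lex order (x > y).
2*x^2 - 3*x*y - y + 1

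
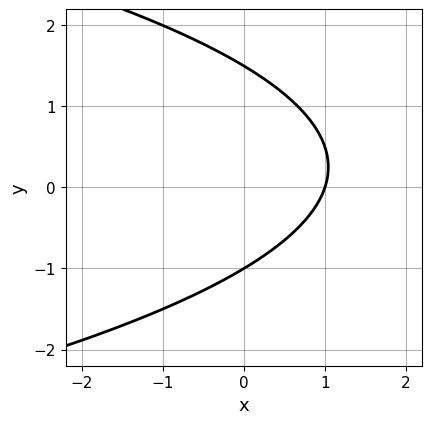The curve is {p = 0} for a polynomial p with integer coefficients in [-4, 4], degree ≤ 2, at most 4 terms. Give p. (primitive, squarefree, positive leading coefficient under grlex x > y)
2*y^2 + 3*x - y - 3

deg p = 2.
From the axis intercepts and sections: one x-axis crossing is at x = 1; it crosses the y-axis at the gridline y = -1.
Fitting integer coefficients to these (and the overall shape) gives p.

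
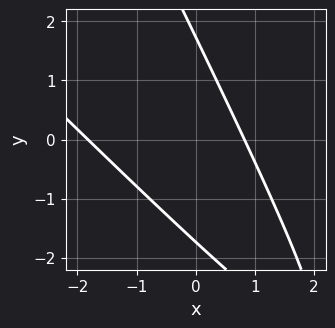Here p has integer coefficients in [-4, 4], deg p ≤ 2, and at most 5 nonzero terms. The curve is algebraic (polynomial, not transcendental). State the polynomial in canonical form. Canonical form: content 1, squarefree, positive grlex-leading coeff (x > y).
1. The degree is 2 — no degree-1 curve has this shape.
2. Matching integer coefficients to the picture gives p.

2*x^2 + 3*x*y + y^2 + 2*x - 3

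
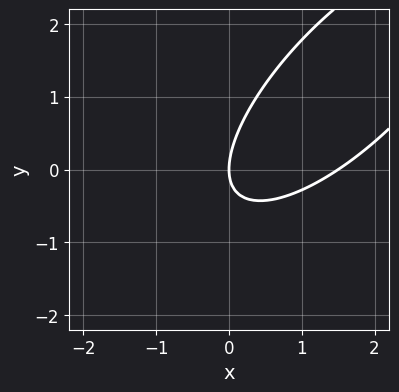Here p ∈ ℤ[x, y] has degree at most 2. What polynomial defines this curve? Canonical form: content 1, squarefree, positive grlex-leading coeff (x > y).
1. deg p = 2. No degree-1 curve has this shape.
2. From the visible intercepts: it crosses the x-axis at the gridline x = 0; it crosses the y-axis at the gridline y = 0.
3. Solving for integer coefficients yields p as stated.

2*x^2 - 3*x*y + 2*y^2 - 3*x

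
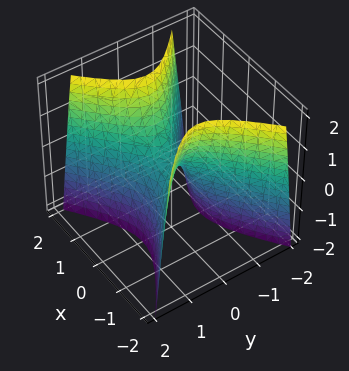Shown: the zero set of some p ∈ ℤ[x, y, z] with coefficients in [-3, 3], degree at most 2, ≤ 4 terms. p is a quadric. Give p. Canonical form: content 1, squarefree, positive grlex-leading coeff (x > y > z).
1. The degree is 2 — a hyperbolic paraboloid; a quadric.
2. Symmetries: it's symmetric under y → −y, forcing even powers of y; mirror symmetry x ↦ −x ⇒ only even powers of x.
3. Against the integer gridlines: it crosses the x-axis at the gridline x = 0; one z-axis crossing is at z = 0; one y-axis crossing is at y = 0.
4. The integer polynomial consistent with all of this is the stated p.

2*x^2 - 3*y^2 - z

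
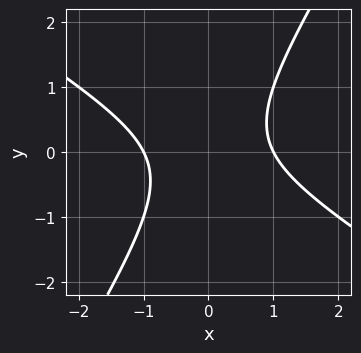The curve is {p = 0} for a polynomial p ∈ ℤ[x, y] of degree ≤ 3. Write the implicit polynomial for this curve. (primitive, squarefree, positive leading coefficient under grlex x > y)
First, degree: the shape is more complex than any degree-1 curve, so deg p = 2.
Next, observable constraints: no y-intercept at any integer in the box; the x-axis gridline crossings are at x ∈ {-1, 1}.
Finally, the integer polynomial consistent with all of this is the stated p.

x^2 + x*y - y^2 - 1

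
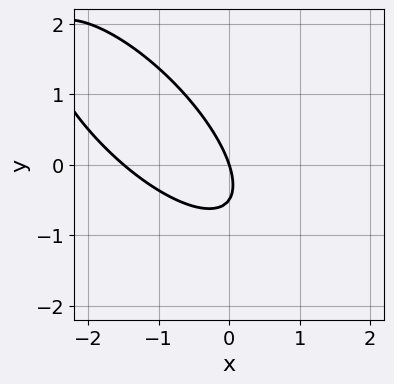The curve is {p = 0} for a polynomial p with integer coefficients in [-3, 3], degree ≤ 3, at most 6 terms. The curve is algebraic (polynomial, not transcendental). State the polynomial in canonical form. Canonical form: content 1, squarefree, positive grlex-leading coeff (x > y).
(a) Degree: the shape is more complex than any degree-1 curve, so deg p = 2.
(b) Reading off the gridlines: it crosses the x-axis at the gridline x = 0; it crosses the y-axis at the gridline y = 0.
(c) Putting this together gives p.

2*x^2 + 3*x*y + 2*y^2 + 3*x + y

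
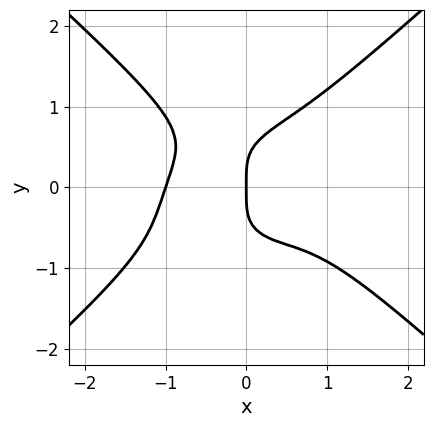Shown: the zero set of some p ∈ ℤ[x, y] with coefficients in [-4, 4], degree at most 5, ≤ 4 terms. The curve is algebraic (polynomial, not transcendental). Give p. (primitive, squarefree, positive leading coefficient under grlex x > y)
First, the degree is 4 — no degree-3 curve has this shape.
Next, reading off the gridlines: one y-axis crossing is at y = 0; the x-axis gridline crossings are at x ∈ {-1, 0}.
Finally, solving for integer coefficients yields p as stated.

2*x^4 - 3*y^4 + 2*x^2*y + 2*x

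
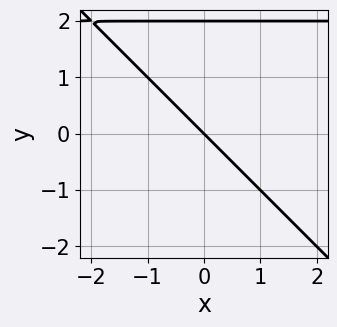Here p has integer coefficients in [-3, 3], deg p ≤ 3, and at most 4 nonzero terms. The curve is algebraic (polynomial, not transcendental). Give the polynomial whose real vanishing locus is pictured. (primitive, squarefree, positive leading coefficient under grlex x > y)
x*y + y^2 - 2*x - 2*y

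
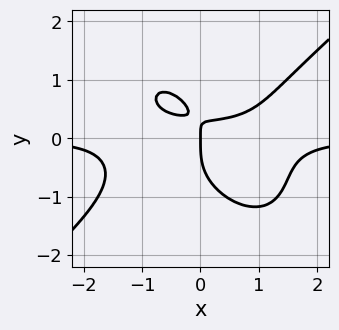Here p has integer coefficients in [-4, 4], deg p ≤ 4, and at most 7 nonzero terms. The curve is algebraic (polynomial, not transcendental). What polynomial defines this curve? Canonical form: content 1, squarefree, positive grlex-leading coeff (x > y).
2*x^3*y - x*y^3 - 2*y^4 - 3*x*y + x

deg p = 4. The shape is more complex than any degree-3 curve.
Against the integer gridlines: one x-axis crossing is at x = 0; one y-axis crossing is at y = 0.
Solving for integer coefficients yields p as stated.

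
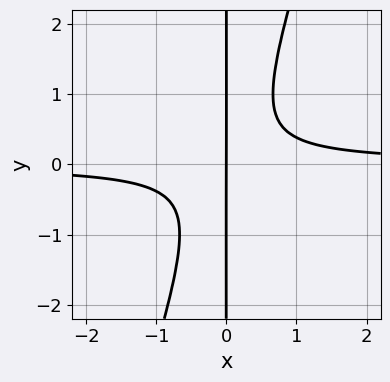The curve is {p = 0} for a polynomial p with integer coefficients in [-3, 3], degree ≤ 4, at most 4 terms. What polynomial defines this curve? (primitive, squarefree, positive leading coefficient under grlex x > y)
Degree: a generic line meets the curve in up to 3 points, so deg p = 3.
From the visible intercepts: every point of the y-axis in the box is on the curve; it meets the x-axis at x = 0 (among the integer gridlines).
The integer polynomial consistent with all of this is the stated p.

3*x^2*y - x*y^2 - x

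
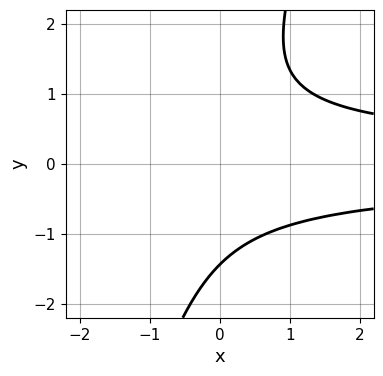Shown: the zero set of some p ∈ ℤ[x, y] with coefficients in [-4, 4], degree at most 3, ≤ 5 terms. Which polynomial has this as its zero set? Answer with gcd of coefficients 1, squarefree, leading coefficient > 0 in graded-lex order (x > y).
First, deg p = 3.
Next, observable constraints: the curve avoids every integer x-axis point in the box.
Finally, fitting integer coefficients to these (and the overall shape) gives p.

3*x*y^2 - y^3 - 3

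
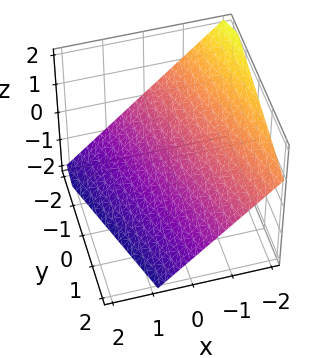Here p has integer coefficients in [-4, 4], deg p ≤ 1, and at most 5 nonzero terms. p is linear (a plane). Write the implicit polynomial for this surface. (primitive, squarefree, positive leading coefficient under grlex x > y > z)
First, degree: every cross-section is a straight line — this is a plane, so deg p = 1.
Next, from the visible intercepts: it crosses the y-axis at the gridline y = -2.
Finally, fitting integer coefficients to these (and the overall shape) gives p.

3*x + y + 3*z + 2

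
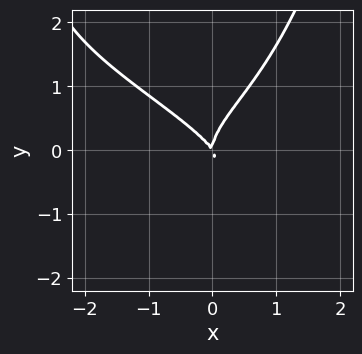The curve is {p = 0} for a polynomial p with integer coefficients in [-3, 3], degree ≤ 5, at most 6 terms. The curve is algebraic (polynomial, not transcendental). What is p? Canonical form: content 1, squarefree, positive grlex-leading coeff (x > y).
(a) The degree is 4 — no degree-3 curve has this shape.
(b) Against the integer gridlines: it meets the x-axis at x = 0 (among the integer gridlines); it meets the y-axis at y = 0 (among the integer gridlines).
(c) These observations pin down the coefficients.

x^3*y + 2*x^2*y^2 - 3*y^3 + 3*x^2 + 2*x*y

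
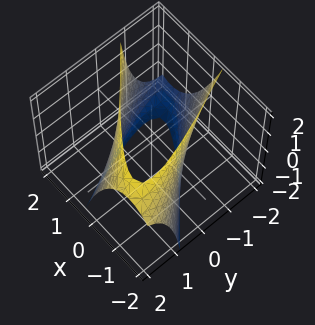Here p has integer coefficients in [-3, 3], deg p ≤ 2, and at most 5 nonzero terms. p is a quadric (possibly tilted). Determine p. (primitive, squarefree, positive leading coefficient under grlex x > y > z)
2*x^2 + 3*x*y + y^2 + y*z - 3

First, deg p = 2.
Then, from the visible intercepts: no z-intercept at any integer in the box.
Finally, solving for integer coefficients yields p as stated.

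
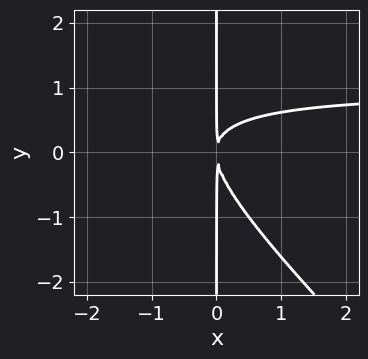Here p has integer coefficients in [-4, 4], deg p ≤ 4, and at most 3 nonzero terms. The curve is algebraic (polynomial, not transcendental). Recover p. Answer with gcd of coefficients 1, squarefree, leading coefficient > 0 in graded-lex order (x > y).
1. deg p = 3. A generic line meets the curve in up to 3 points.
2. Against the integer gridlines: the visible y-axis segment lies entirely on the curve.
3. The integer polynomial consistent with all of this is the stated p.

x^2*y + x*y^2 - x^2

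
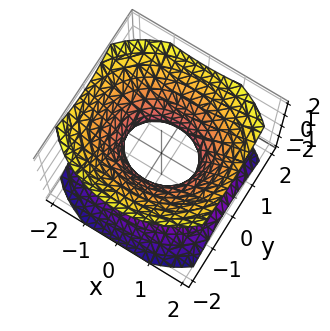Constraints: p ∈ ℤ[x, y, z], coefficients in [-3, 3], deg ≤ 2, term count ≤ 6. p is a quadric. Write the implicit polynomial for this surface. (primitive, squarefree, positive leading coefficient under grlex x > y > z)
2*x^2 + 3*y^2 - 3*z^2 - 2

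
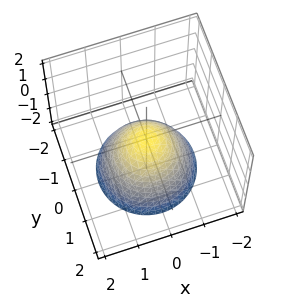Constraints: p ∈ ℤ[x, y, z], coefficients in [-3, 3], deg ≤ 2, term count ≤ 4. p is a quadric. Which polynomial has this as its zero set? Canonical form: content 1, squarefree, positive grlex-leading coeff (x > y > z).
x^2 + y^2 + z

Degree: a single bowl opening along one axis; a quadric, so deg p = 2.
By symmetry, the z-axis is an axis of rotation, so x and y enter only as x² + y².
From the visible intercepts: one y-axis crossing is at y = 0; a circular section at z = -1 has radius exactly 1; it meets the x-axis at x = 0 (among the integer gridlines); it meets the z-axis at z = 0 (among the integer gridlines).
Assembling these constraints gives the stated polynomial.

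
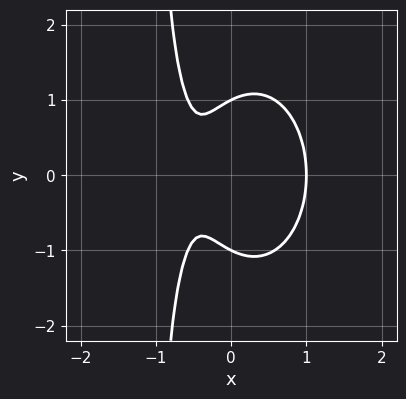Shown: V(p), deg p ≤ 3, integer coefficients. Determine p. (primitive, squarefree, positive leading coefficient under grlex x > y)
3*x^3 + x*y^2 + y^2 - 2*x - 1

First, the degree is 3 — no degree-2 curve has this shape.
Then, symmetries: it's symmetric under y → −y, forcing even powers of y.
Then, from the visible intercepts: it meets the x-axis at x = 1 (among the integer gridlines); among the integer gridlines, it crosses the y-axis at y ∈ {-1, 1}.
Finally, putting this together gives p.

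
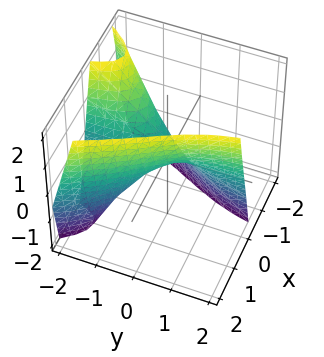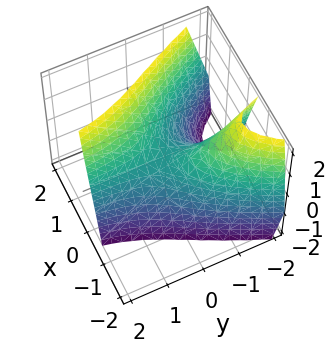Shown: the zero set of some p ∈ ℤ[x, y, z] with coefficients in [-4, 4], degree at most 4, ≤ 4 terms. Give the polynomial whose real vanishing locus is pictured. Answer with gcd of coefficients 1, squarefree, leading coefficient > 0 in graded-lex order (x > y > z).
(a) deg p = 3. A generic line meets the surface in up to 3 points.
(b) Observable constraints: it meets the x-axis at x = 0 (among the integer gridlines); it crosses the z-axis at the gridline z = 0; the visible y-axis segment lies entirely on the surface.
(c) Matching integer coefficients to the picture gives p.

x^3 + 2*x*y - z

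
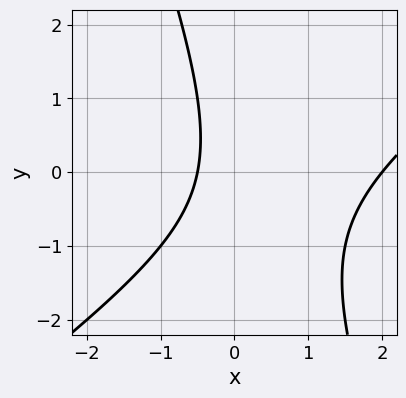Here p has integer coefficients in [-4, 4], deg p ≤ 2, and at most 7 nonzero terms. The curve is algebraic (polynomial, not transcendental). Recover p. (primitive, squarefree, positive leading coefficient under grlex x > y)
2*x^2 - 2*x*y - y^2 - 3*x - 2

First, degree: a generic line meets the curve in up to 2 points, so deg p = 2.
Next, observable constraints: it crosses the x-axis at the gridline x = 2; the curve avoids every integer y-axis point in the box.
Finally, fitting integer coefficients to these (and the overall shape) gives p.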